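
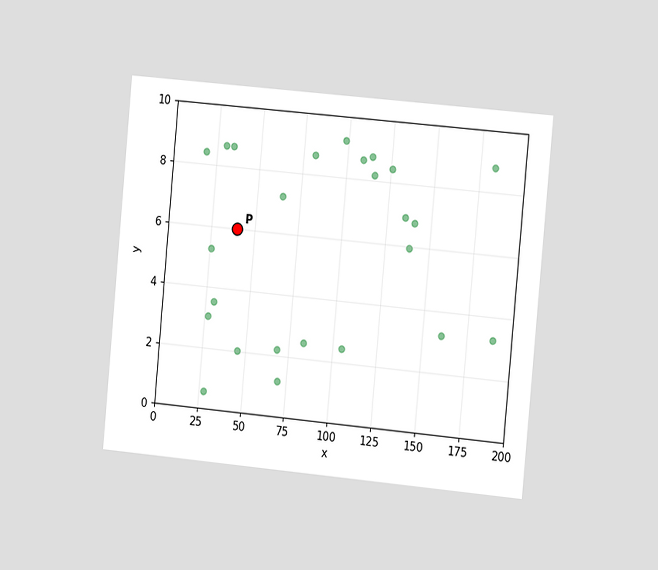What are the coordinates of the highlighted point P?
(40, 6)

The chart is tilted about 5° clockwise and viewed at a slight angle. Following the gridlines from P to each axis, P sits at (40, 6).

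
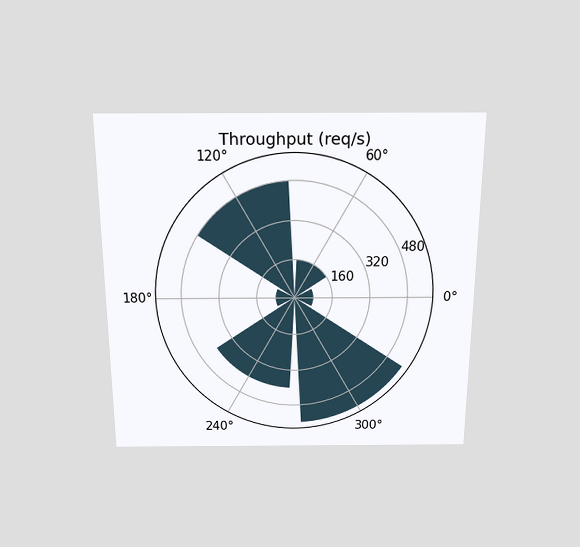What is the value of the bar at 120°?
The chart is viewed slightly from above. The bar at 120° reaches 480req/s on the radial axis.

480req/s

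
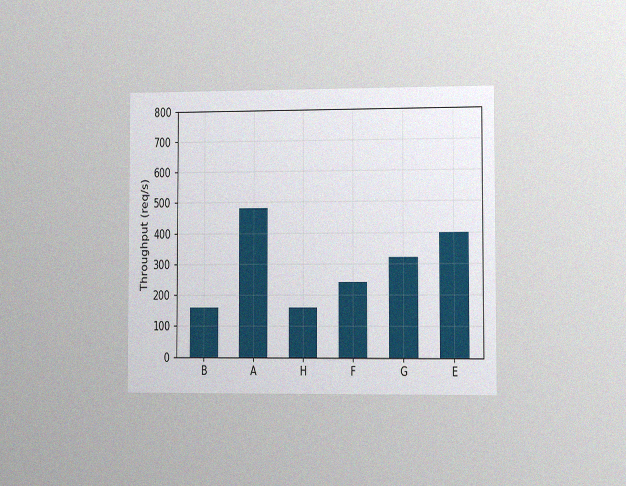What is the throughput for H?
160req/s

The chart is viewed slightly from the right, with some photo noise. Reading along the chart's y-axis, the H bar reaches 160req/s.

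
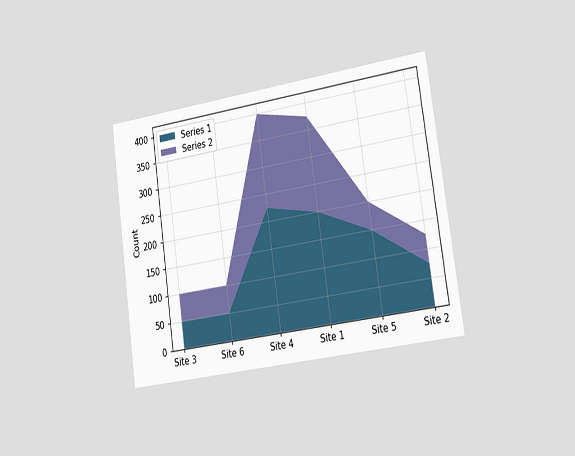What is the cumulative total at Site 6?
The chart is tilted about 8° counter-clockwise and viewed slightly from the right. The stacked total at Site 6 reaches 100.

100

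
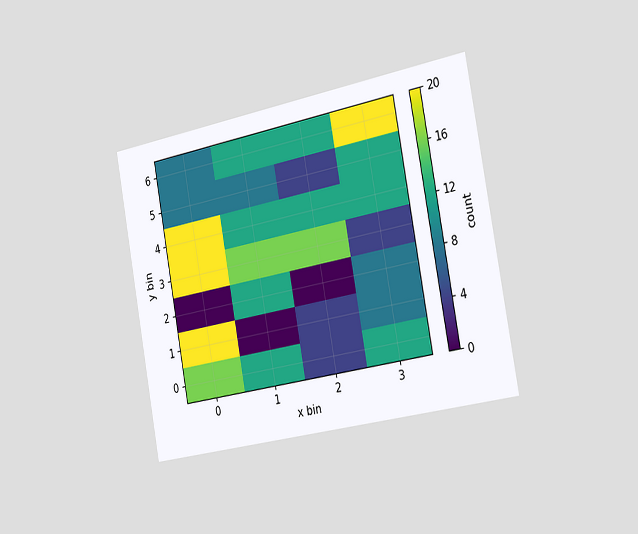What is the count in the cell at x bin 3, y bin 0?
The chart is tilted about 10° counter-clockwise and viewed slightly from the right. Matching the cell (3, 0) against the colorbar gives 12.

12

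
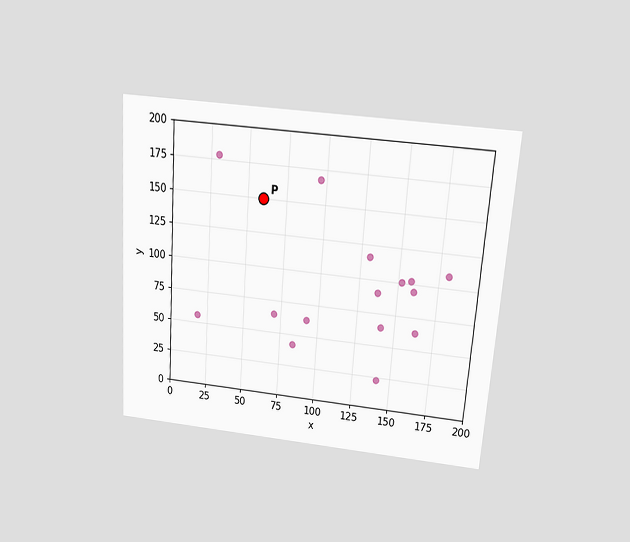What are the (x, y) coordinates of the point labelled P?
The chart is tilted about 4° clockwise and viewed slightly from above. Following the gridlines from P to each axis, P sits at (60, 150).

(60, 150)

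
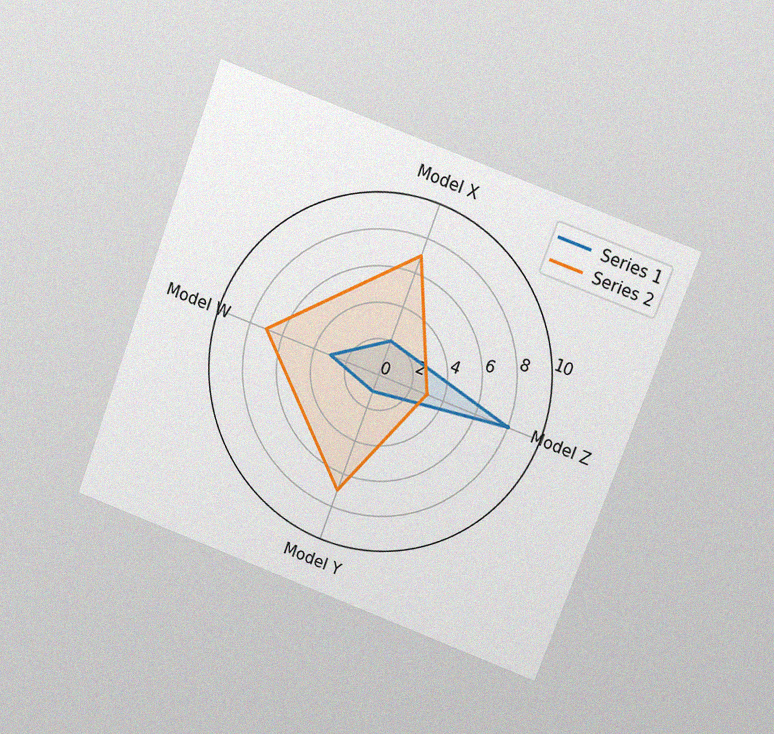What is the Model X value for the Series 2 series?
7

The chart is tilted about 20° clockwise and viewed slightly from above, with some photo noise. On the Model X axis, Series 2 reaches 7.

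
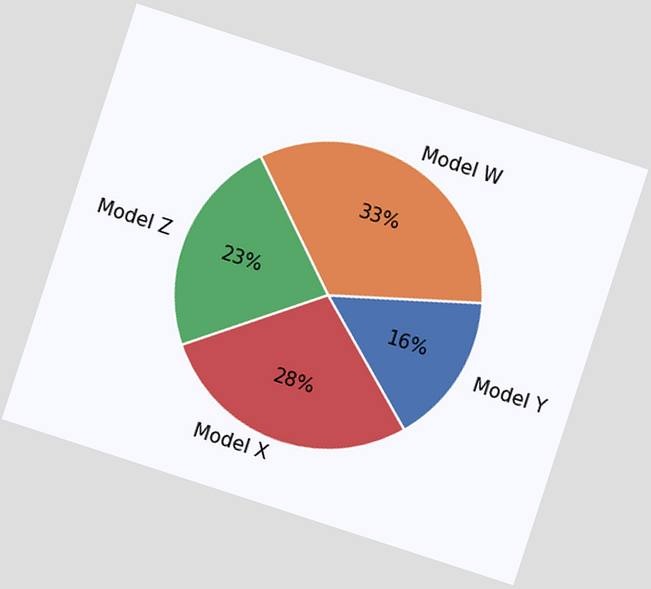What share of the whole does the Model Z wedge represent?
23%

The chart is tilted about 18° clockwise. The Model Z slice takes up 23% of the pie.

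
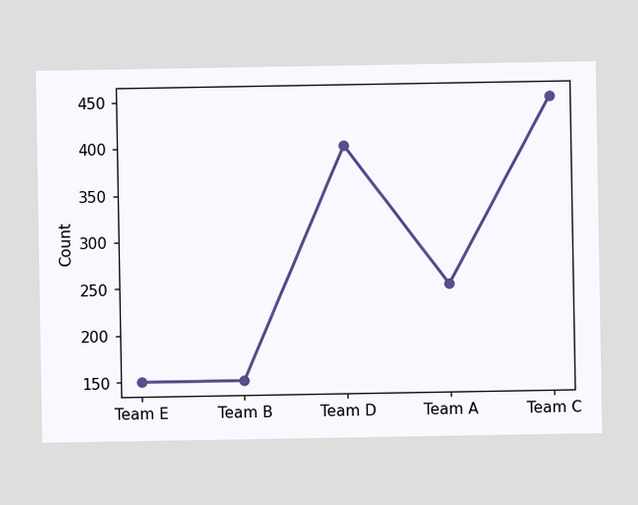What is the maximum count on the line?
450

The highest point is at Team C, and reading across to the y-axis gives 450.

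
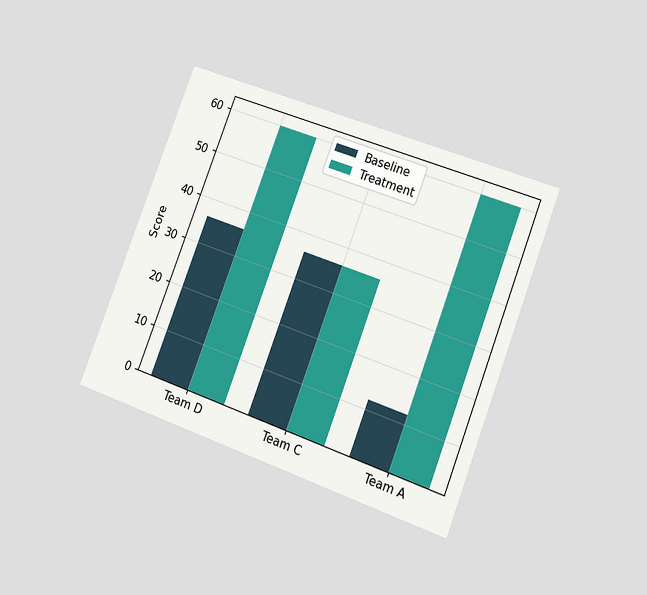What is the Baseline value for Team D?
The chart is tilted about 21° clockwise and viewed at a slight angle. The Baseline bar at Team D reaches 36 on the y-axis.

36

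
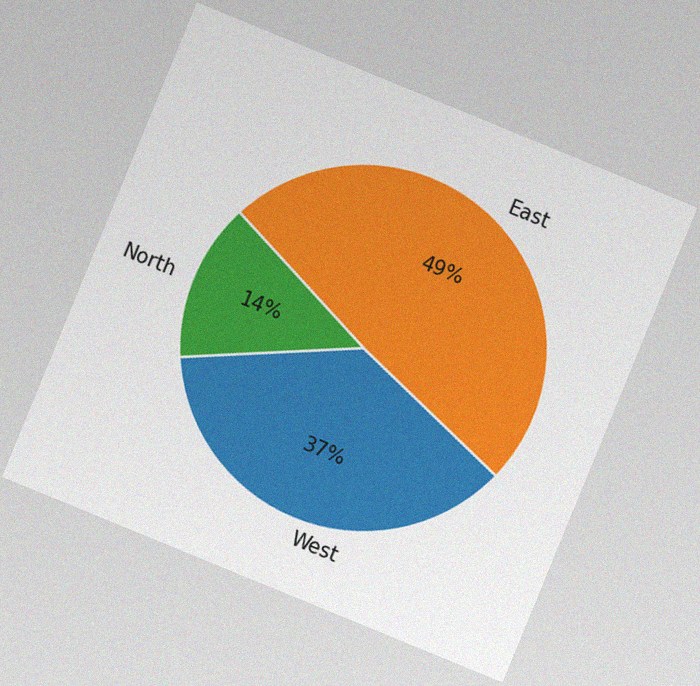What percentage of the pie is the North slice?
The chart is tilted about 22° clockwise, with some photo noise. The North slice takes up 14% of the pie.

14%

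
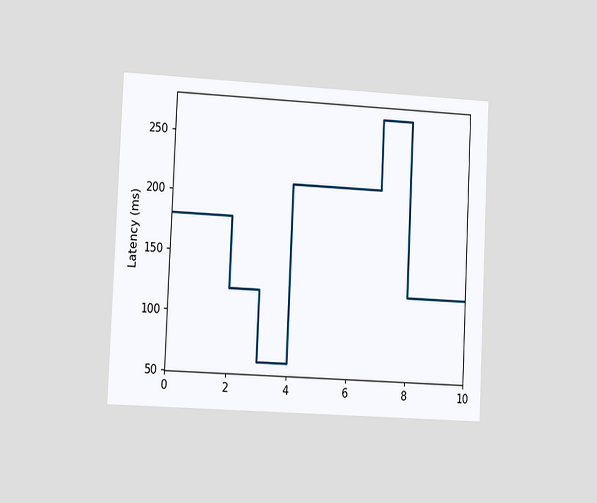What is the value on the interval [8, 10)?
The chart is tilted about 3° clockwise and viewed slightly from the left. On [8, 10) the step sits at 120ms.

120ms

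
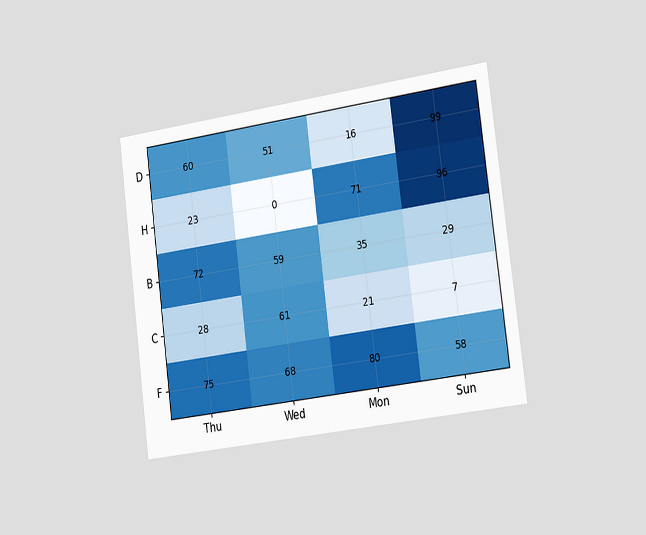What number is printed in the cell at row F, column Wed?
68

The chart is tilted about 7° counter-clockwise and viewed slightly from the right. The (F, Wed) cell reads 68.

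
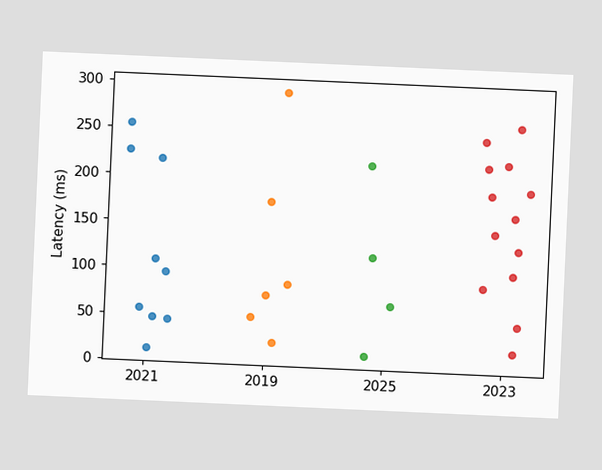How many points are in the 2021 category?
The chart is tilted about 3° clockwise. Counting the markers in the 2021 column gives 9.

9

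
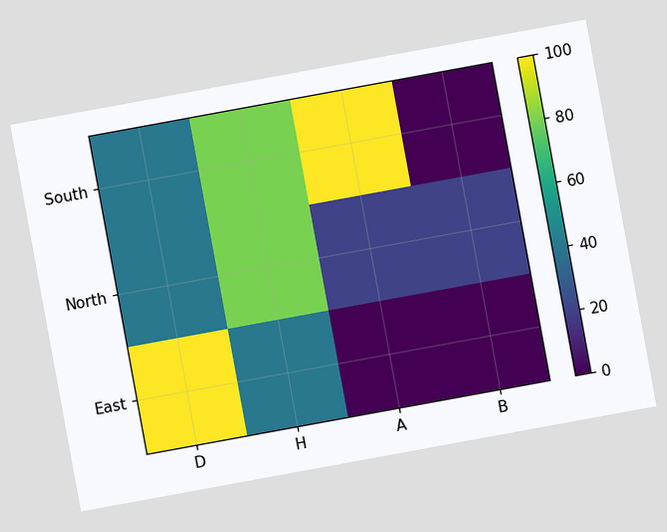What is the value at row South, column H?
80

The chart is tilted about 10° counter-clockwise. Matching cell (South, H) against the colorbar gives 80.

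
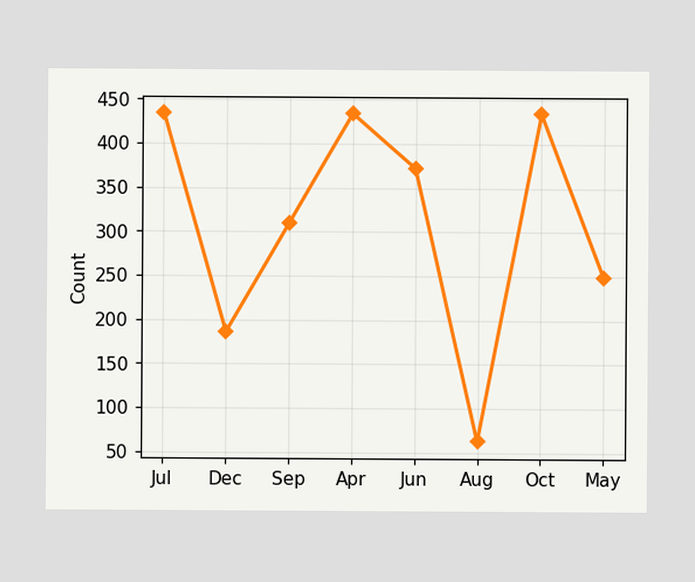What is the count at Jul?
434

At Jul, the line is at 434.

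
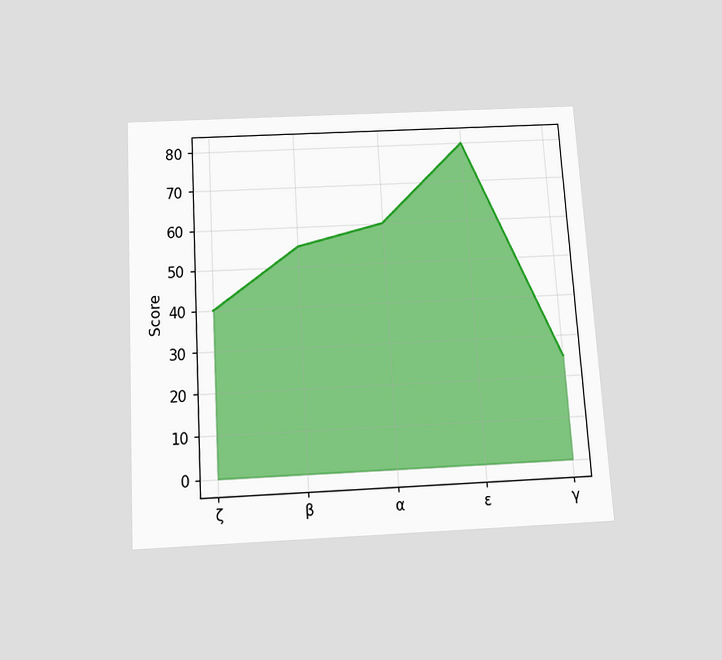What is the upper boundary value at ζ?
The chart is tilted about 3° counter-clockwise and viewed slightly from below. At ζ the upper boundary is at 40.

40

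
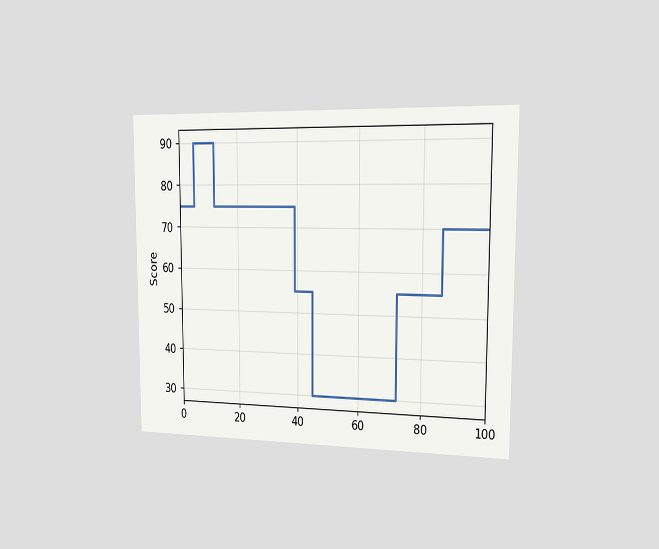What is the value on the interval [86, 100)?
70

The chart is viewed slightly from the right. On [86, 100) the step sits at 70.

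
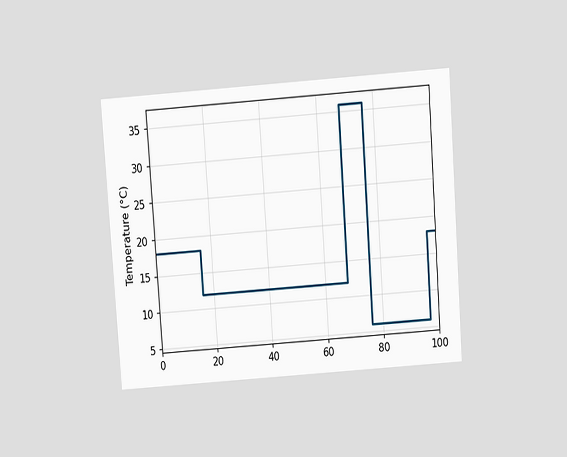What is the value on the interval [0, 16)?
18°C

The chart is tilted about 4° counter-clockwise and viewed slightly from above. On [0, 16) the step sits at 18°C.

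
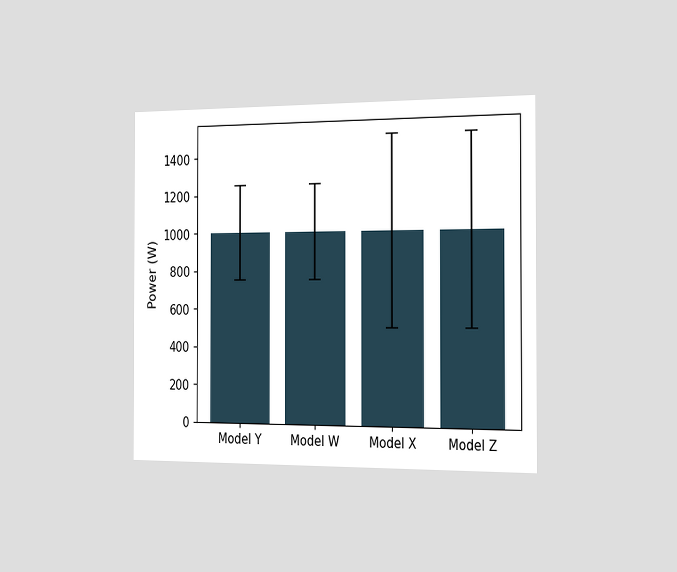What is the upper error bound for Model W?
1250W

The chart is viewed slightly from the right. The Model W bar's upper whisker reaches 1250W.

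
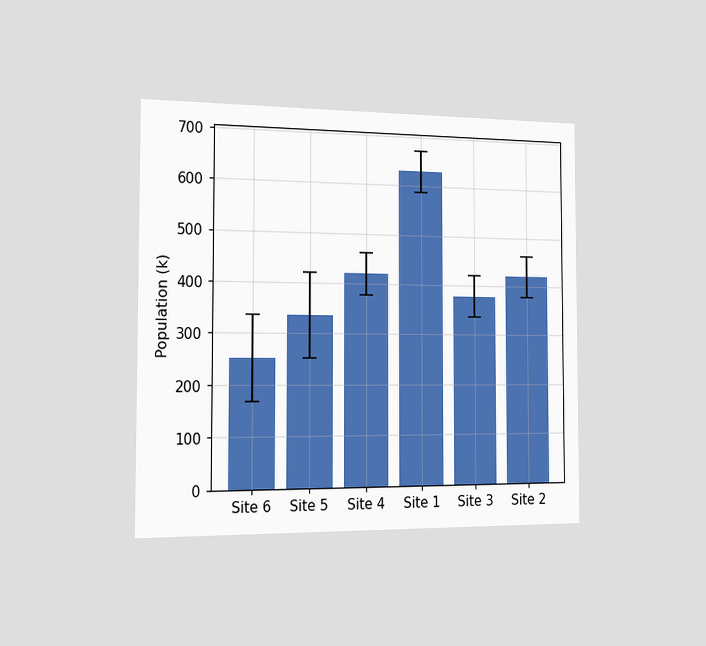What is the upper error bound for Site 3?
The chart is viewed slightly from the left. The Site 3 bar's upper whisker reaches 420k.

420k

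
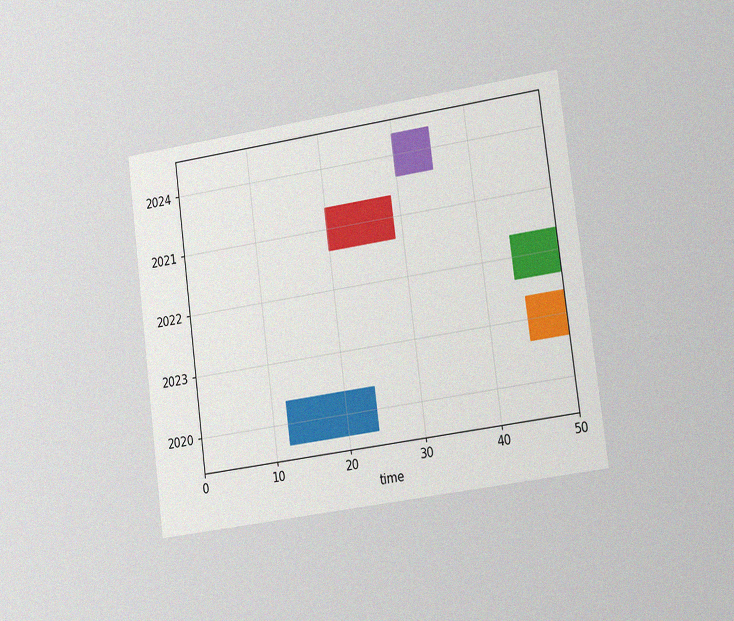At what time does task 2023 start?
The chart is tilted about 7° counter-clockwise and viewed slightly from the right, with some photo noise. The 2023 bar begins at t=45.

45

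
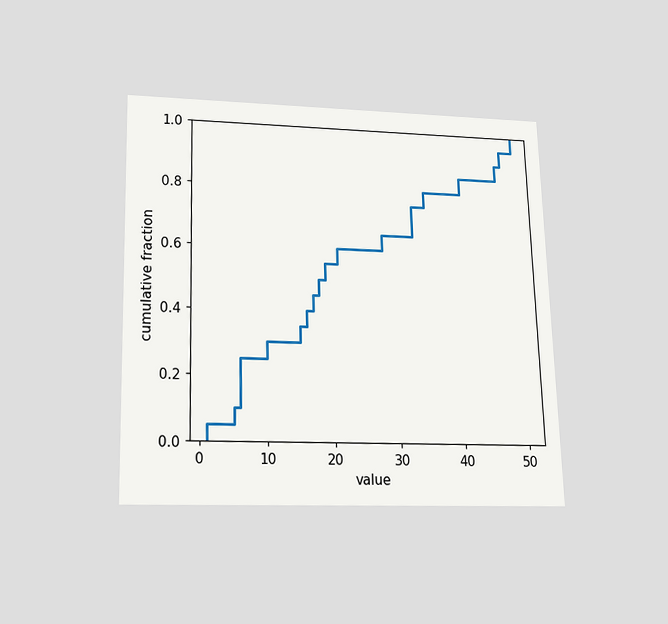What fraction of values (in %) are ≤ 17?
45%

The chart is viewed slightly from below. At x=17 the ECDF step is at 45%.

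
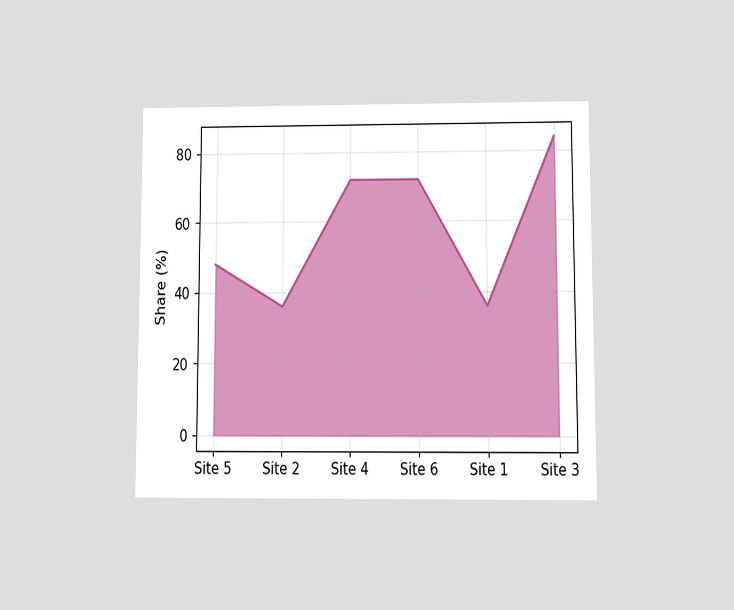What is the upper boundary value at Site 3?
84%

The chart is viewed at a slight angle. At Site 3 the upper boundary is at 84%.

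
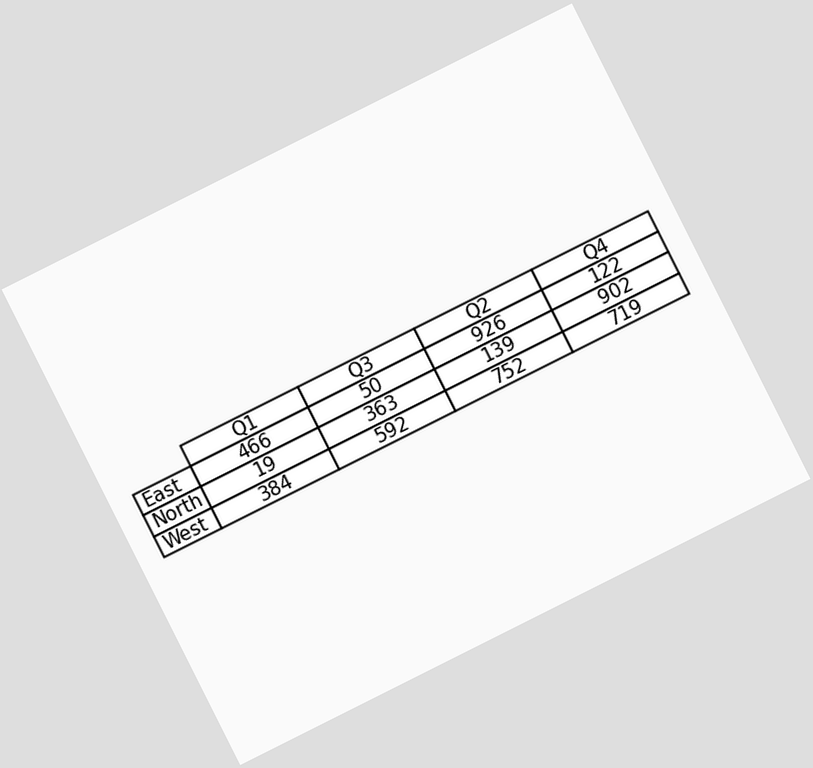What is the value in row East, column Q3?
50

The chart is tilted about 27° counter-clockwise. The (East, Q3) cell reads 50.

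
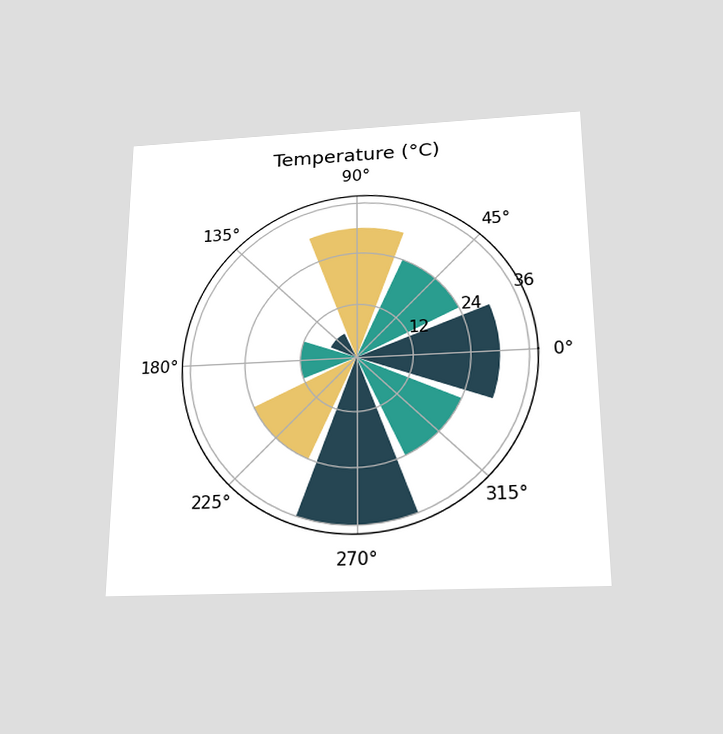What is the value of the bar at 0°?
30°C

The chart is viewed slightly from below. The bar at 0° reaches 30°C on the radial axis.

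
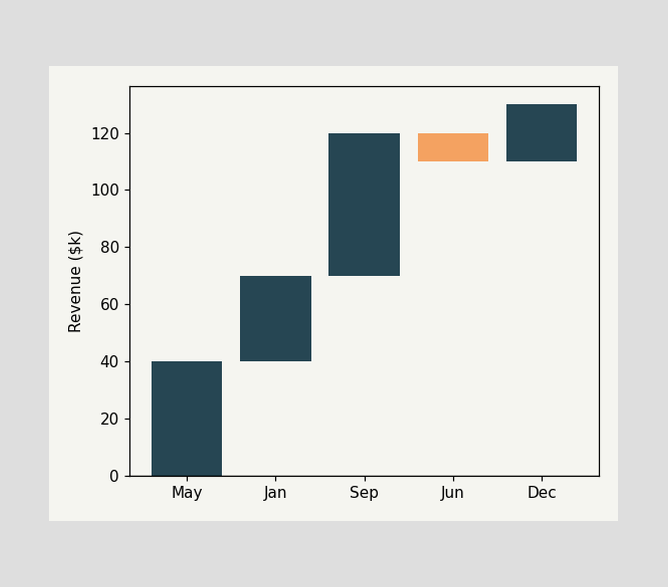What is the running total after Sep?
After Sep the running total reaches $120k.

$120k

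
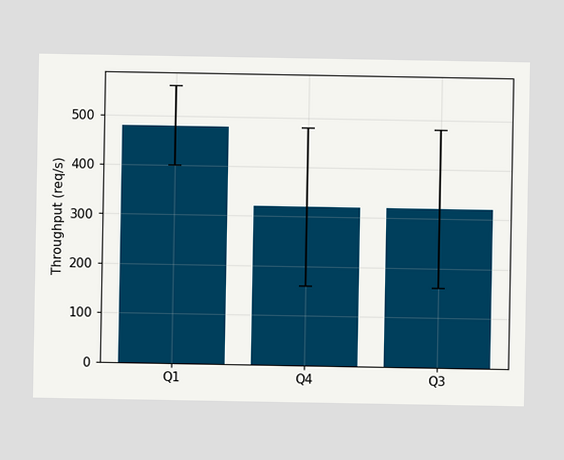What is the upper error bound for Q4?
The Q4 bar's upper whisker reaches 480req/s.

480req/s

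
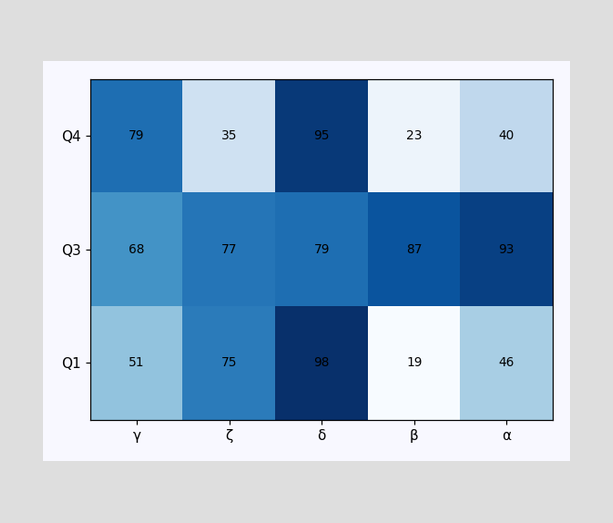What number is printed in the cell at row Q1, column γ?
51

The (Q1, γ) cell reads 51.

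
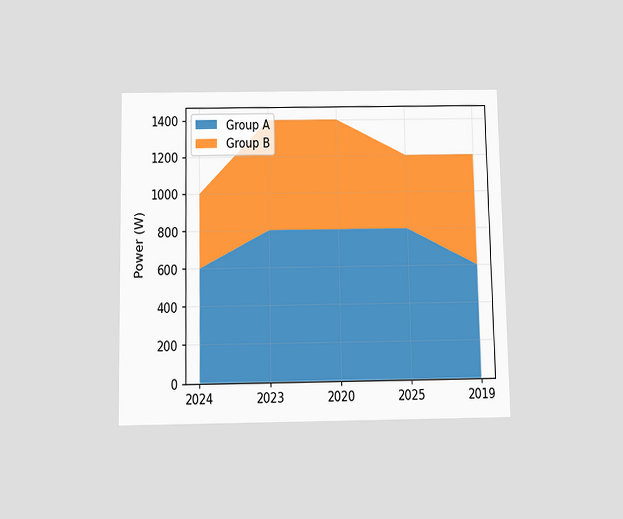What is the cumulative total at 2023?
1400W

The chart is viewed slightly from below. The stacked total at 2023 reaches 1400W.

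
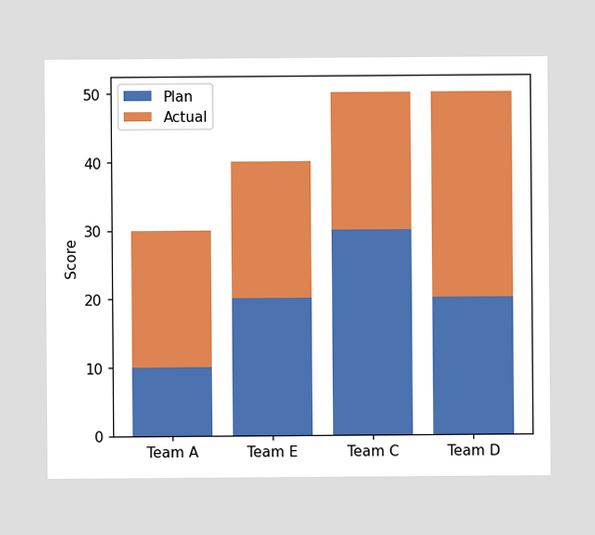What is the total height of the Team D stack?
The Team D stack's top reaches 50 on the y-axis.

50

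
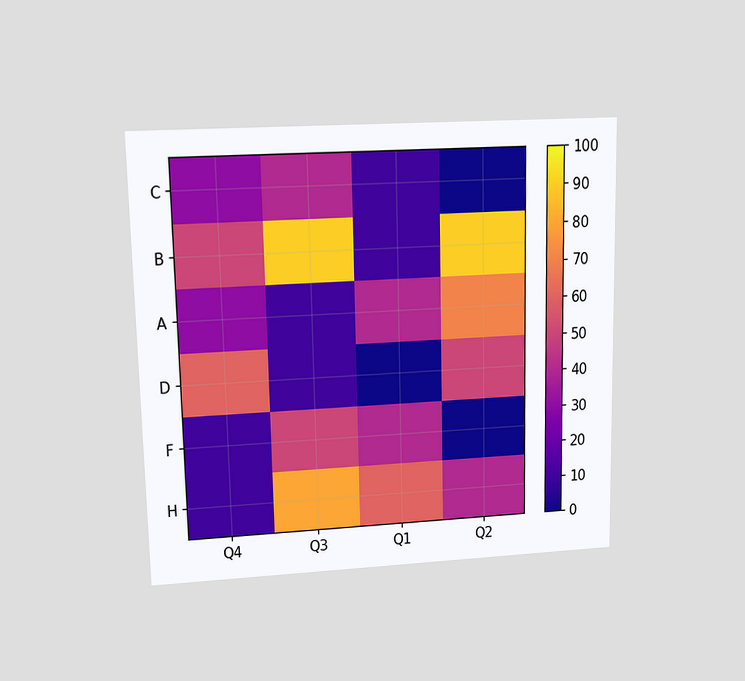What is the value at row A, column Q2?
The chart is viewed at a slight angle. Matching cell (A, Q2) against the colorbar gives 70.

70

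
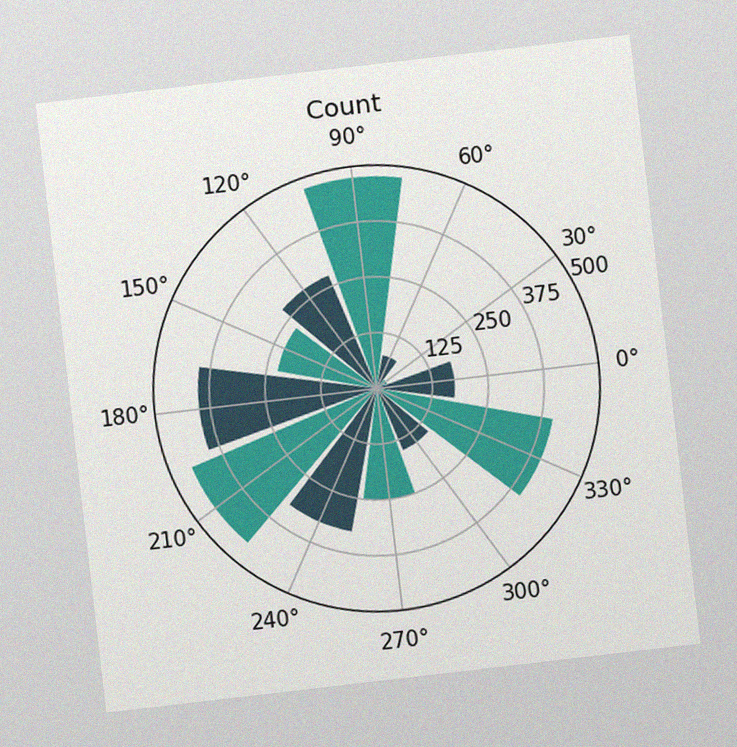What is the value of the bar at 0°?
The chart is tilted about 7° counter-clockwise, with some photo noise. The bar at 0° reaches 175 on the radial axis.

175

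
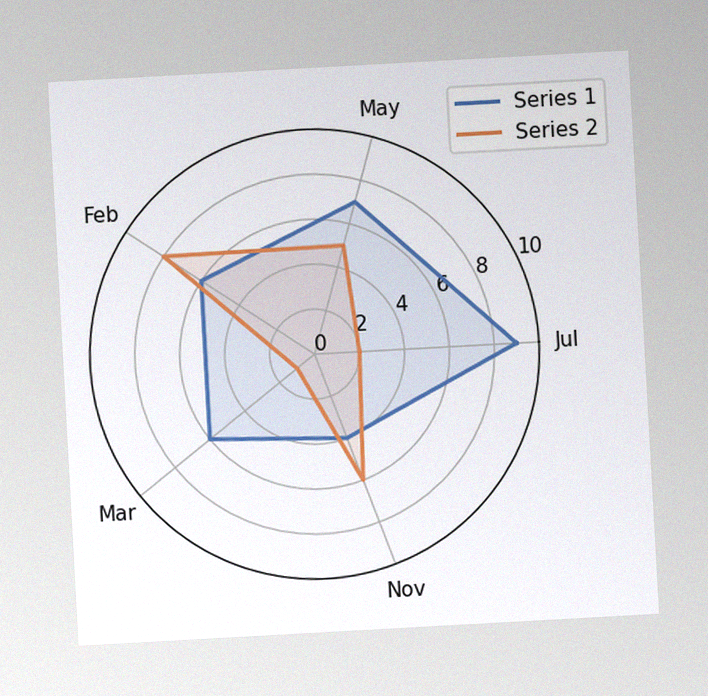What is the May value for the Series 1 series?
7

The chart is tilted about 3° counter-clockwise, with some photo noise. On the May axis, Series 1 reaches 7.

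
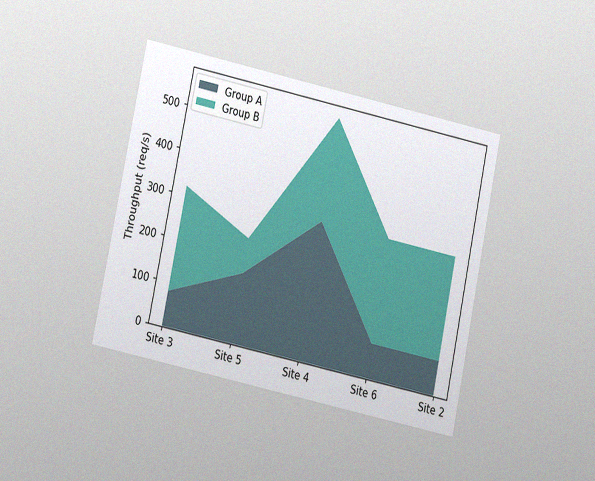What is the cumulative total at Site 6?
320req/s

The chart is tilted about 12° clockwise and viewed at a slight angle, with some photo noise. The stacked total at Site 6 reaches 320req/s.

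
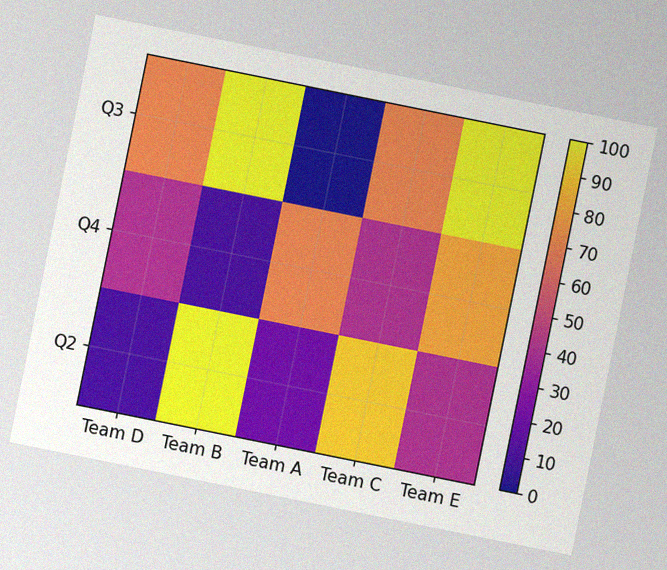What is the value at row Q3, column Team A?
0

The chart is tilted about 11° clockwise, with some photo noise. Matching cell (Q3, Team A) against the colorbar gives 0.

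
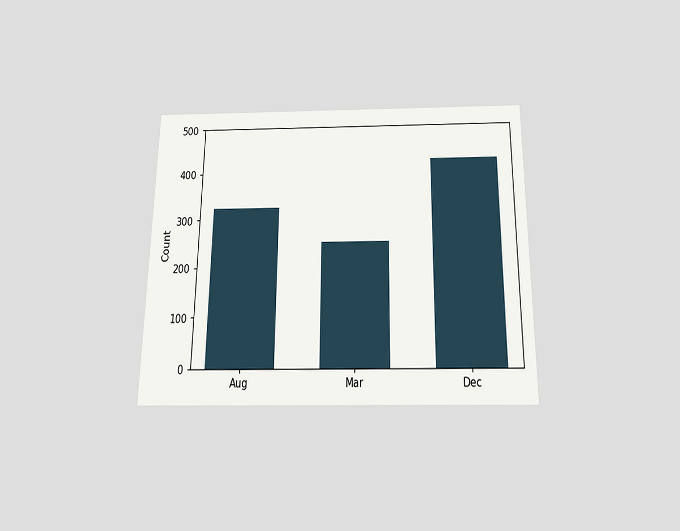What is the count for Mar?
The chart is viewed slightly from below. Reading along the chart's y-axis, the Mar bar reaches 250.

250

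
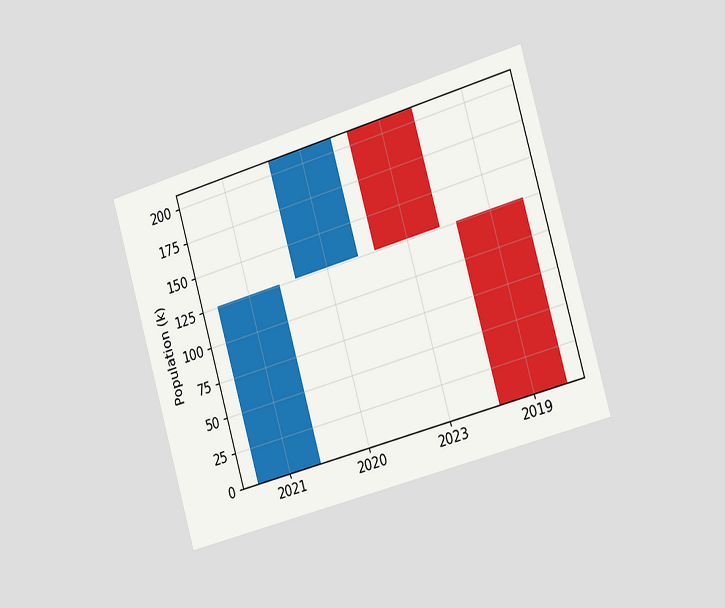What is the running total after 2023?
The chart is tilted about 16° counter-clockwise and viewed slightly from the right. After 2023 the running total reaches 126k.

126k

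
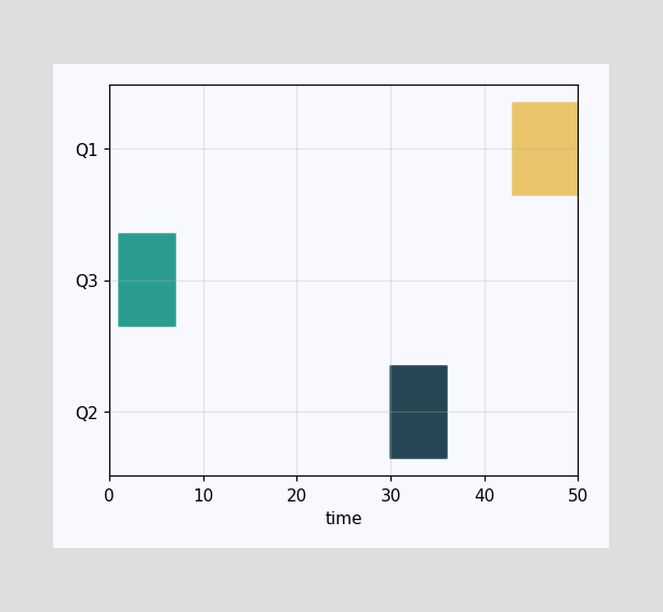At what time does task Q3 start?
The Q3 bar begins at t=1.

1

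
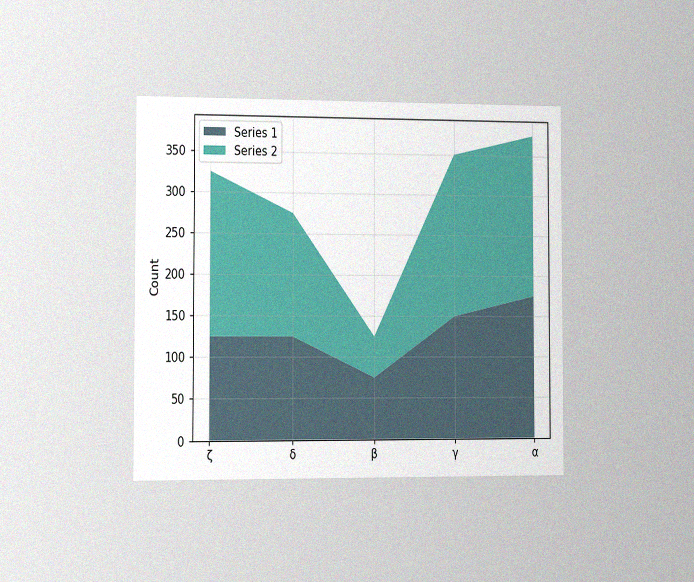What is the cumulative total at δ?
275

The chart is viewed slightly from the left, with some photo noise. The stacked total at δ reaches 275.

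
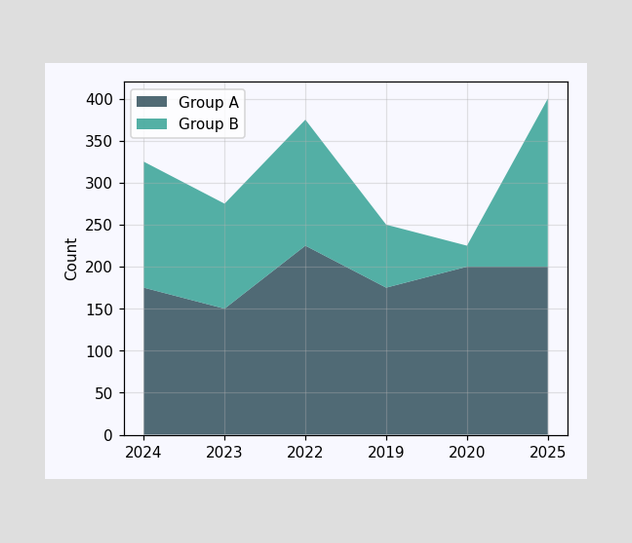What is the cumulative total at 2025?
400

The stacked total at 2025 reaches 400.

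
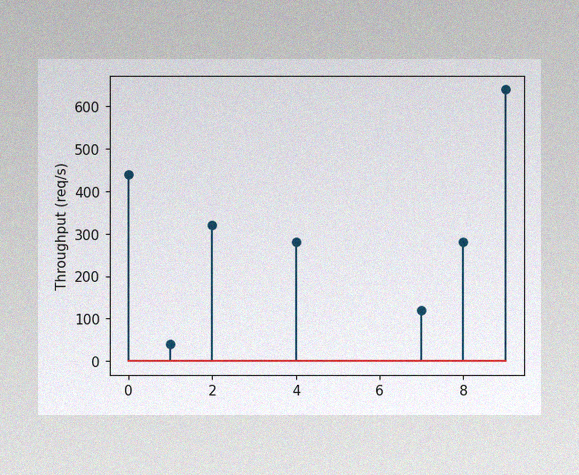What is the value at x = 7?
120req/s

The image has some photo noise and uneven lighting. The stem at x=7 reaches 120req/s.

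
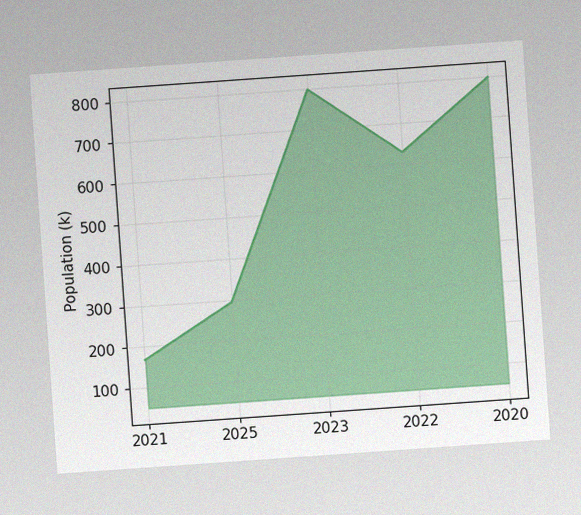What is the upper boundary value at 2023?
798k

The chart is tilted about 4° counter-clockwise, with some photo noise. At 2023 the upper boundary is at 798k.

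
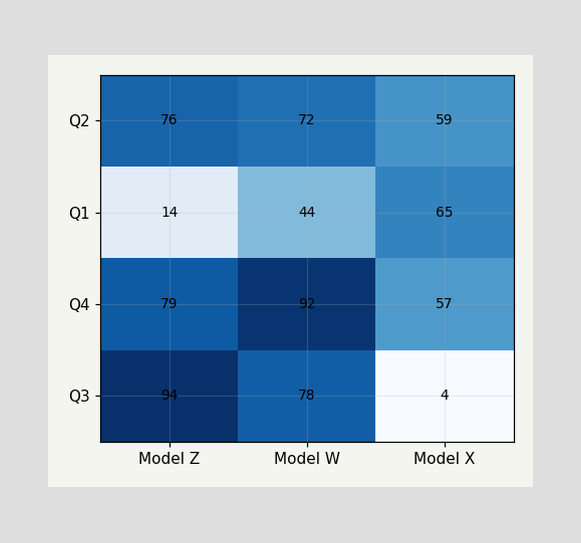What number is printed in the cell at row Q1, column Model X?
The (Q1, Model X) cell reads 65.

65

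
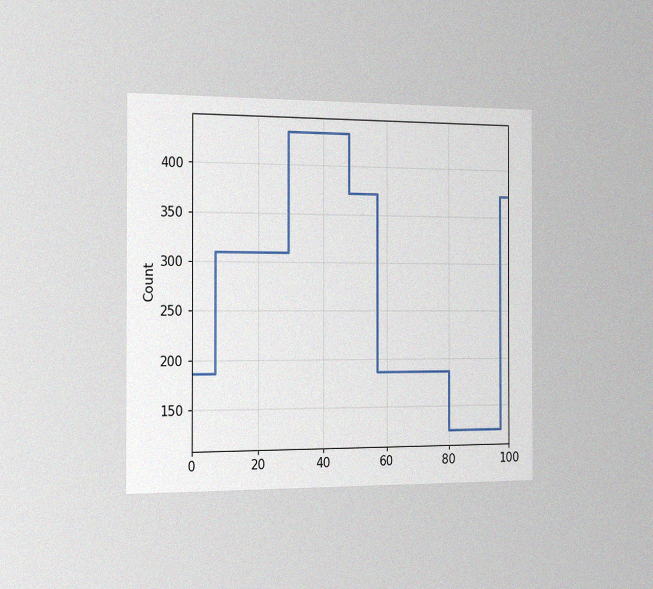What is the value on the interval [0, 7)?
186

The chart is viewed slightly from the left, with some photo noise. On [0, 7) the step sits at 186.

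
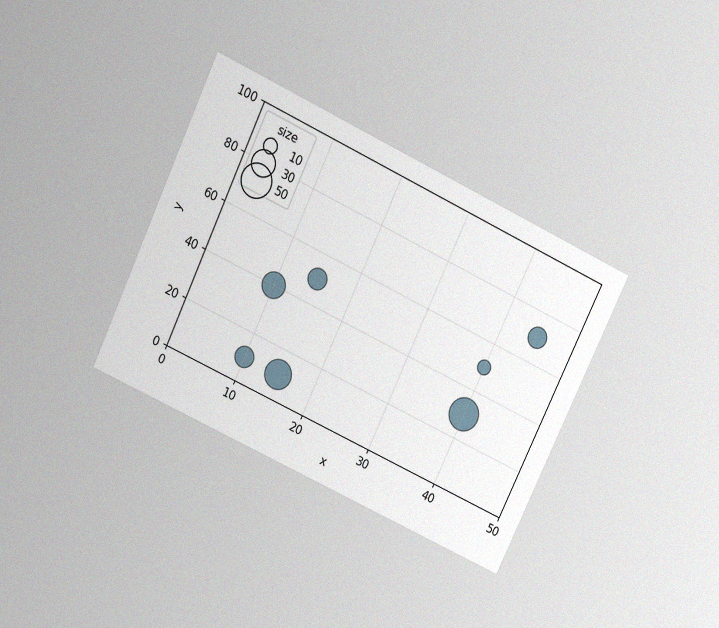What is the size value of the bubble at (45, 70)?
20

The chart is tilted about 25° clockwise and viewed slightly from above, with some photo noise. Matching the bubble at (45, 70) against the size legend gives 20.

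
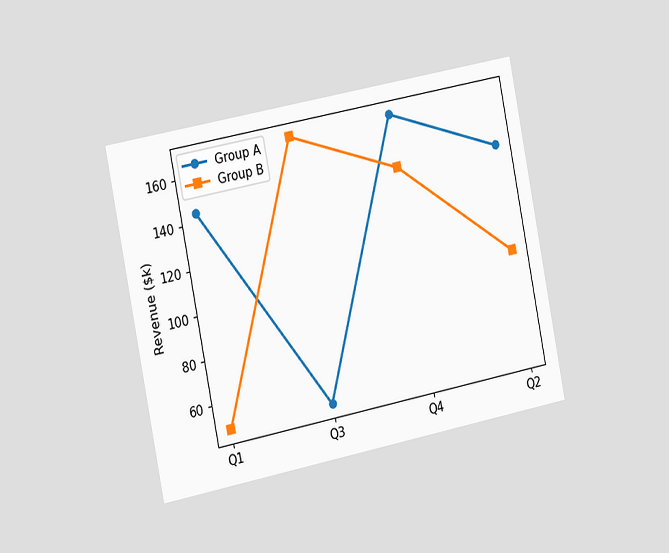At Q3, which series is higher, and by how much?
The chart is tilted about 11° counter-clockwise and viewed slightly from the left. At Q3, Group B sits above the other line by $120k.

Group B, by $120k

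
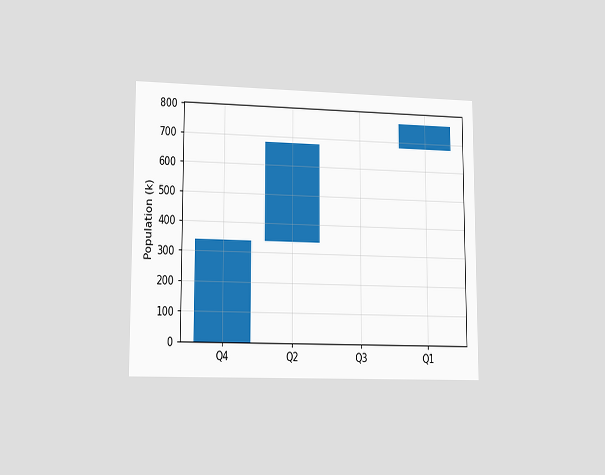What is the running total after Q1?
765k

The chart is viewed slightly from the left. After Q1 the running total reaches 765k.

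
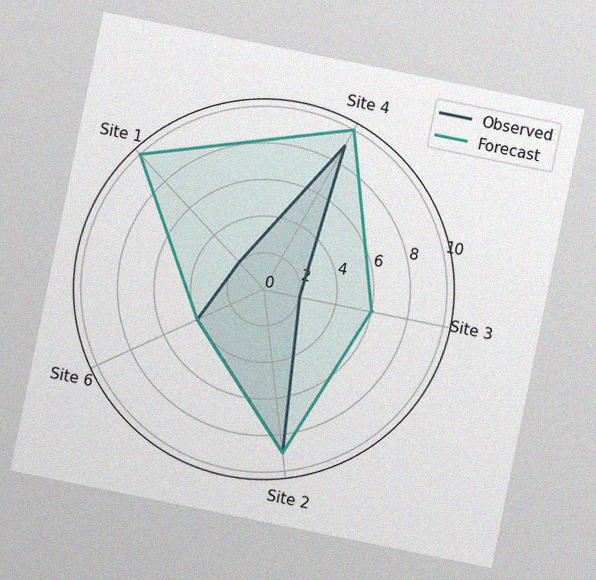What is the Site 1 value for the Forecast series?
The chart is tilted about 11° clockwise, with some photo noise. On the Site 1 axis, Forecast reaches 10.

10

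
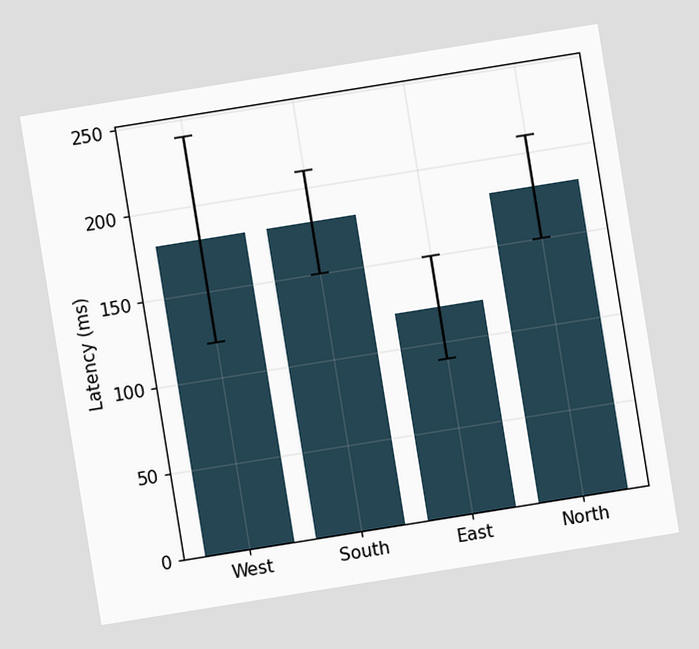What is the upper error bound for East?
The chart is tilted about 9° counter-clockwise. The East bar's upper whisker reaches 150ms.

150ms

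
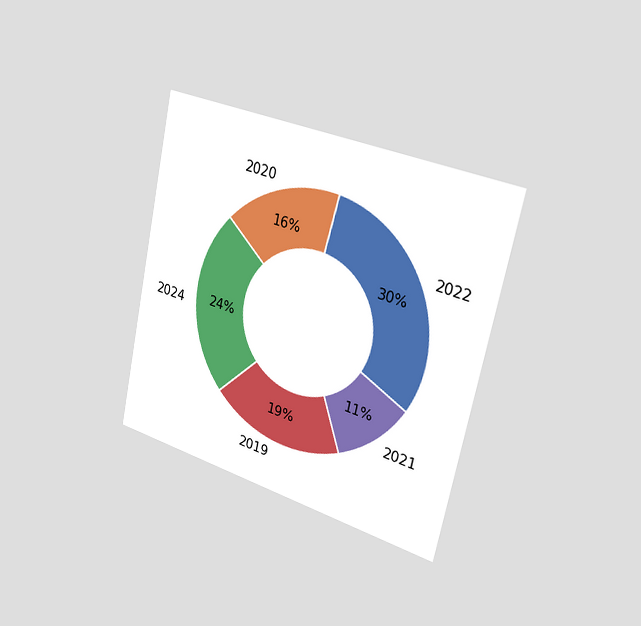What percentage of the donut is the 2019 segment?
19%

The chart is tilted about 12° clockwise and viewed slightly from the right. The 2019 segment takes up 19% of the ring.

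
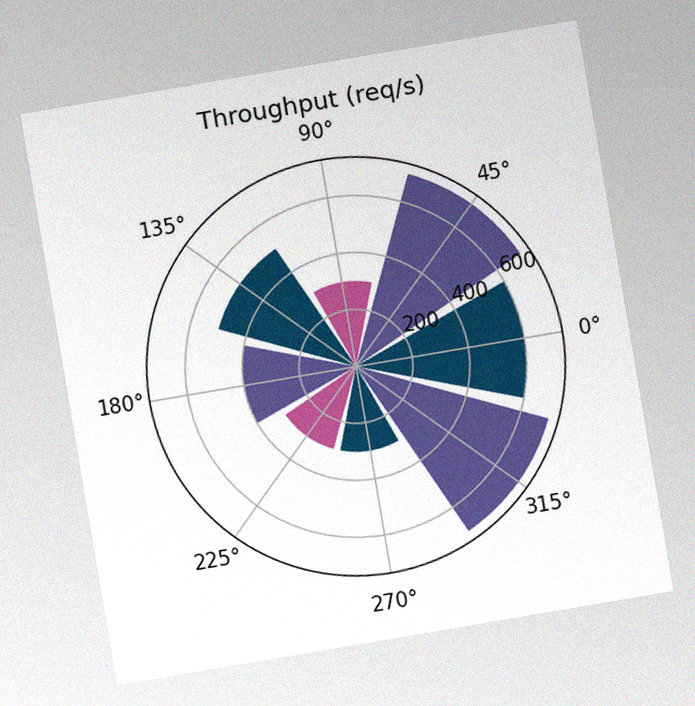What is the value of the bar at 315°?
700req/s

The chart is tilted about 10° counter-clockwise, with some photo noise. The bar at 315° reaches 700req/s on the radial axis.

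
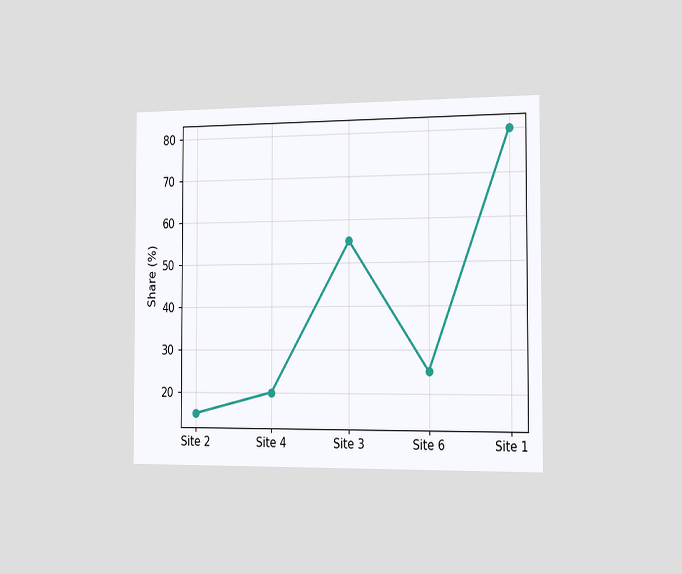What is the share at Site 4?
20%

The chart is viewed slightly from the right. At Site 4, the line is at 20%.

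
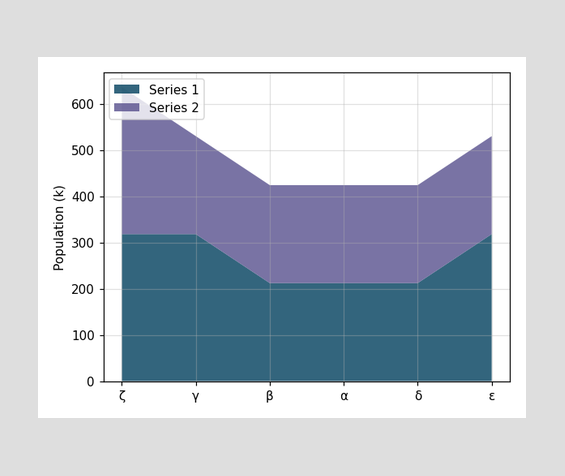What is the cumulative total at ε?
530k

The stacked total at ε reaches 530k.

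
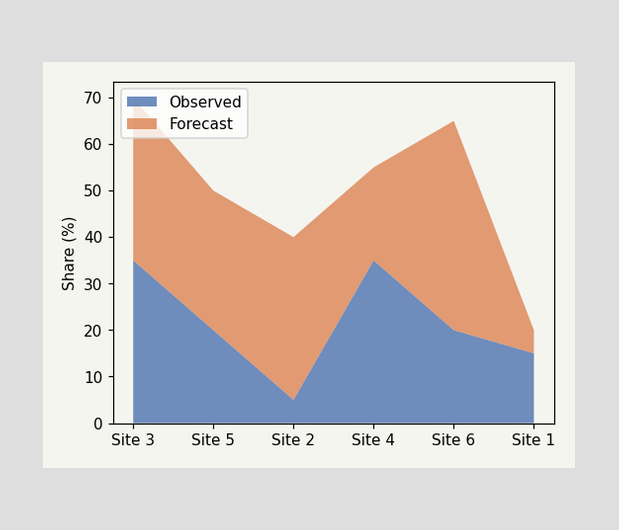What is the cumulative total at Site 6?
65%

The stacked total at Site 6 reaches 65%.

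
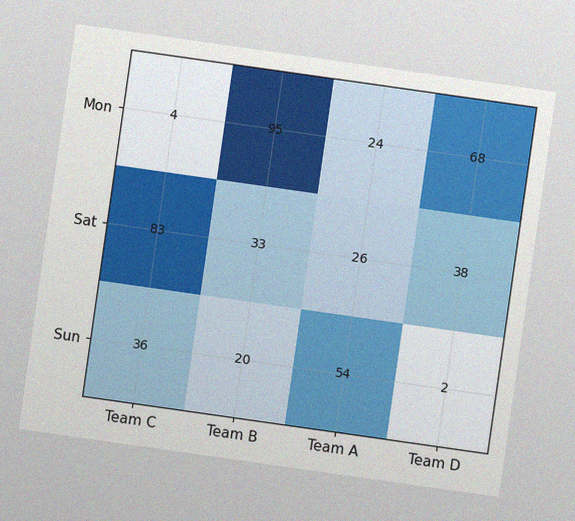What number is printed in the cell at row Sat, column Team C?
83

The chart is tilted about 8° clockwise, with some photo noise. The (Sat, Team C) cell reads 83.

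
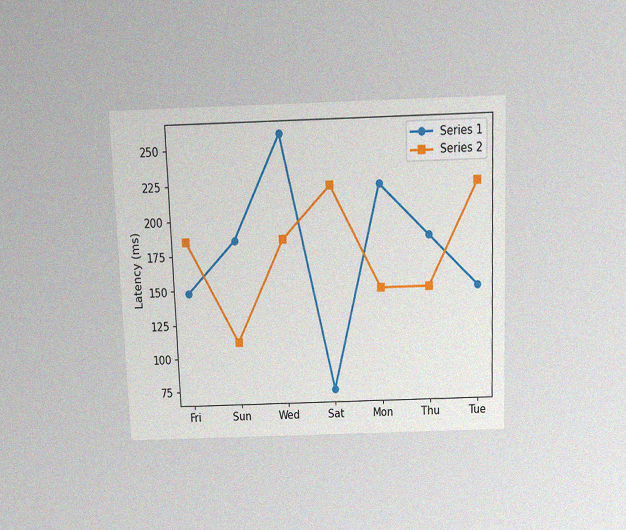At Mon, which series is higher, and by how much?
Series 1, by 74ms

The chart is tilted about 2° counter-clockwise and viewed slightly from above, with some photo noise. At Mon, Series 1 sits above the other line by 74ms.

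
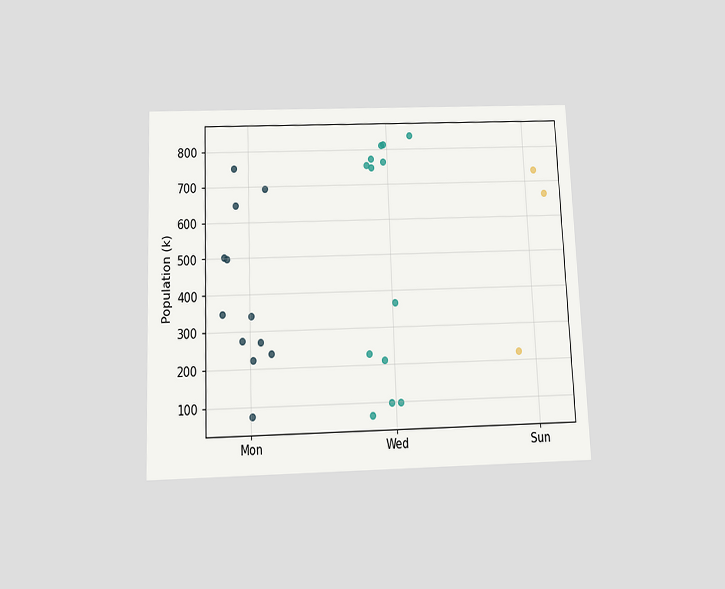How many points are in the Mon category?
12

The chart is tilted about 2° counter-clockwise and viewed slightly from below. Counting the markers in the Mon column gives 12.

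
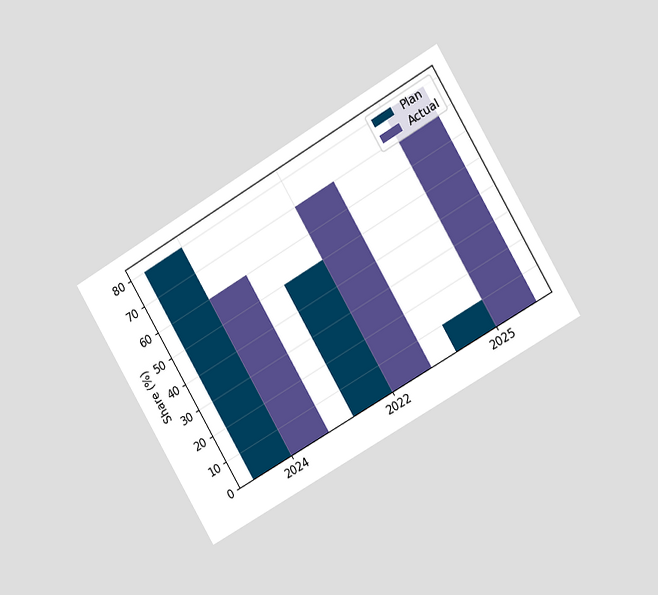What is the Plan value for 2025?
The chart is tilted about 30° counter-clockwise and viewed slightly from the right. The Plan bar at 2025 reaches 10% on the y-axis.

10%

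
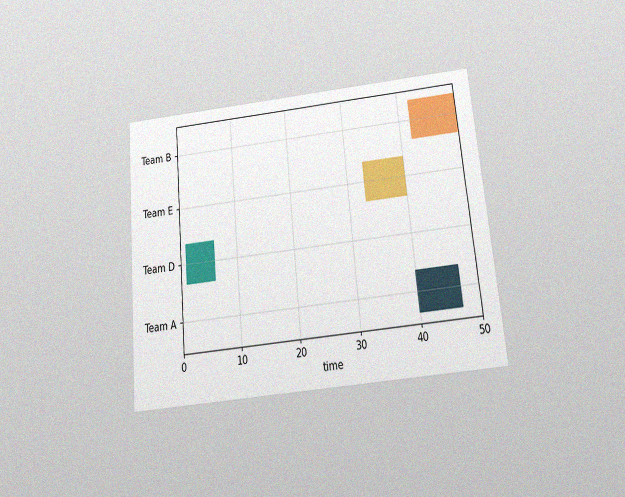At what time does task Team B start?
42

The chart is tilted about 5° counter-clockwise and viewed slightly from below, with some photo noise. The Team B bar begins at t=42.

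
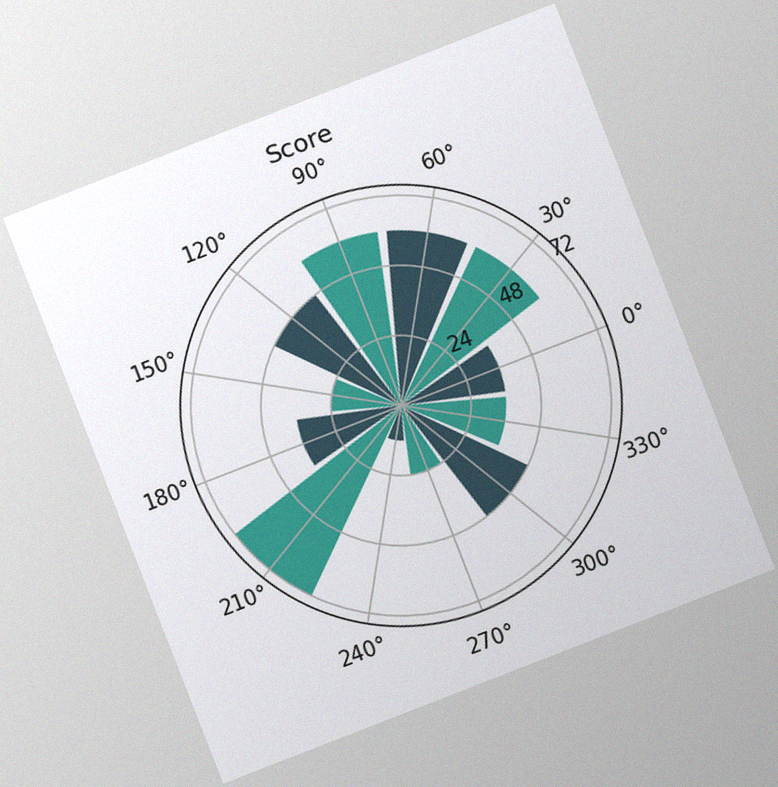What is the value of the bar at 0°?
36

The chart is tilted about 21° counter-clockwise, with some photo noise. The bar at 0° reaches 36 on the radial axis.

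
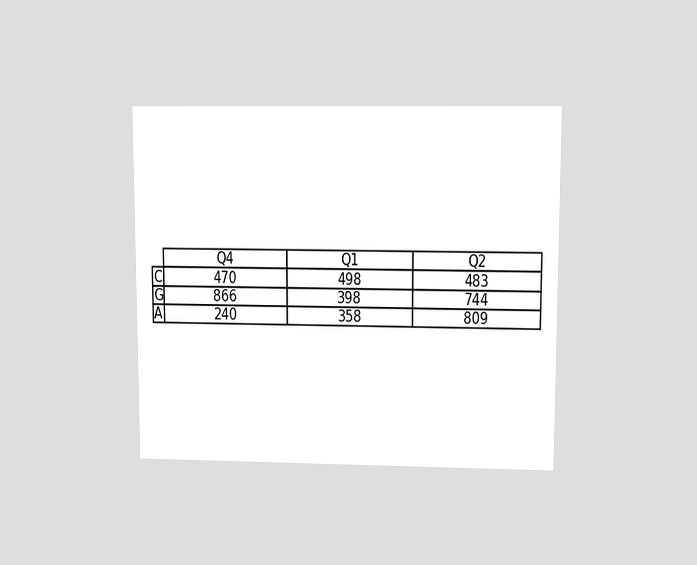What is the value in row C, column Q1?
The chart is viewed at a slight angle. The (C, Q1) cell reads 498.

498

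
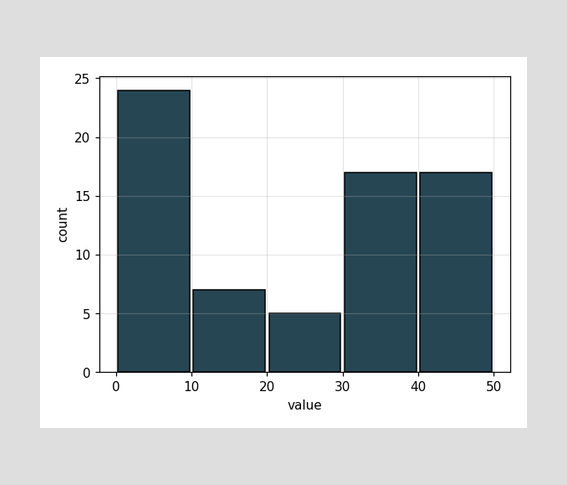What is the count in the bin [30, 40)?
The [30, 40) bin has height 17.

17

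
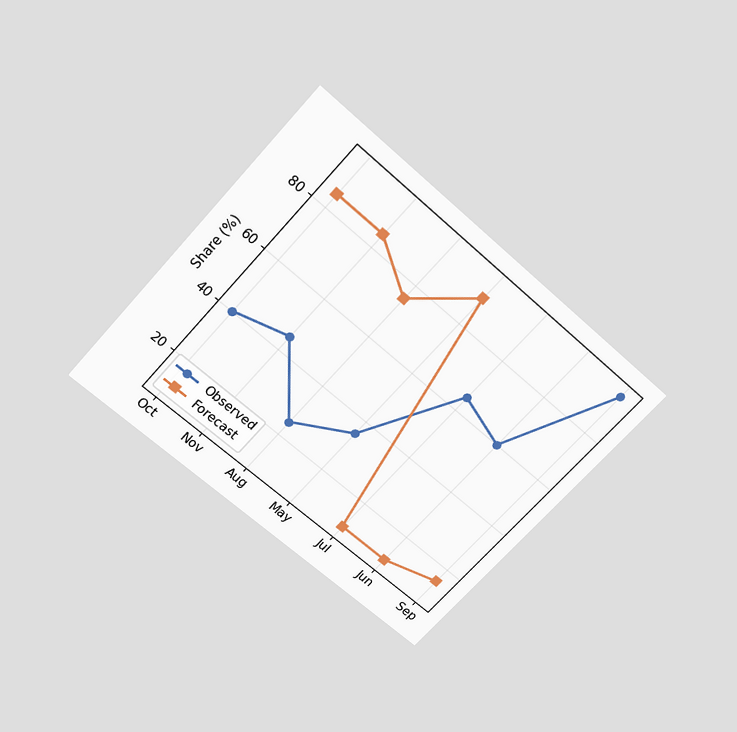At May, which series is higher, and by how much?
Forecast, by 55%

The chart is tilted about 42° clockwise and viewed slightly from above. At May, Forecast sits above the other line by 55%.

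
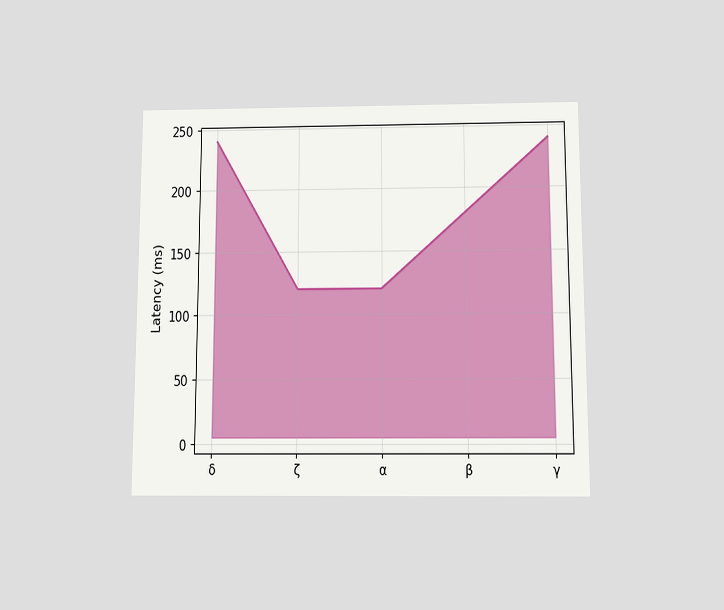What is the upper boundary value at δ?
The chart is viewed slightly from below. At δ the upper boundary is at 240ms.

240ms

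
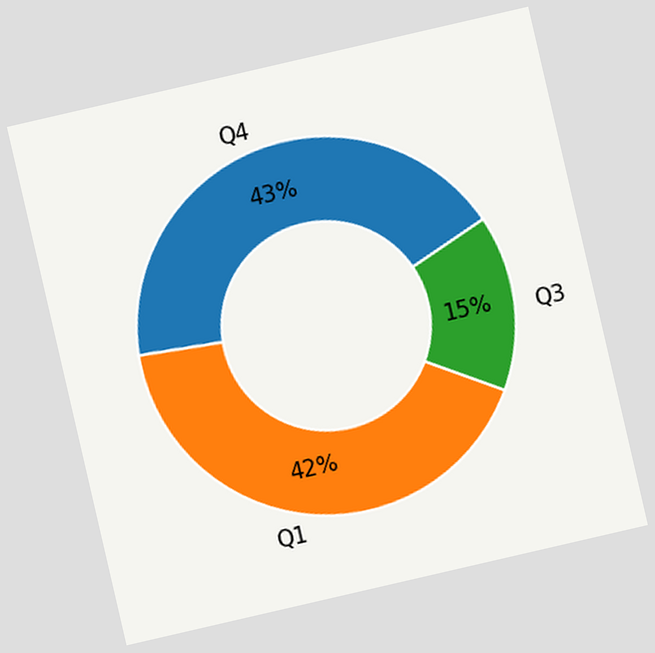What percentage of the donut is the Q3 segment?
15%

The chart is tilted about 13° counter-clockwise. The Q3 segment takes up 15% of the ring.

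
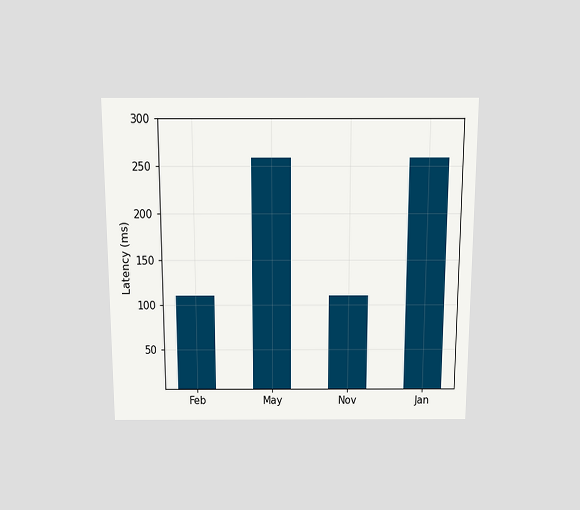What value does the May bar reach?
The chart is viewed slightly from above. Reading along the chart's y-axis, the May bar reaches 259ms.

259ms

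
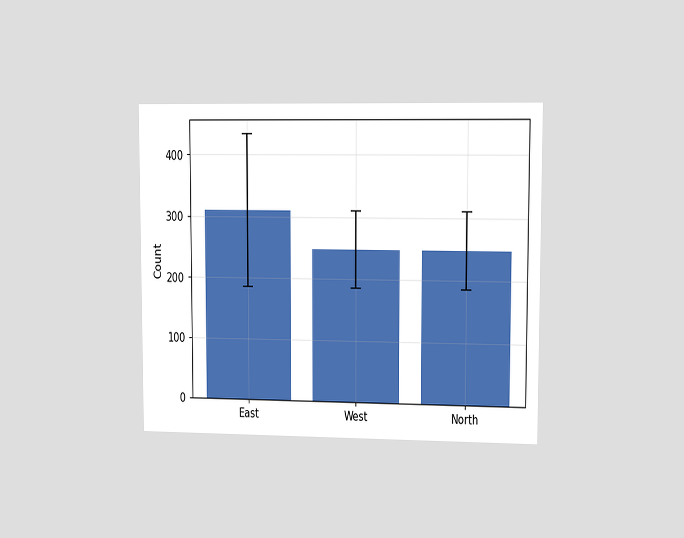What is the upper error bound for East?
The chart is viewed slightly from the right. The East bar's upper whisker reaches 434.

434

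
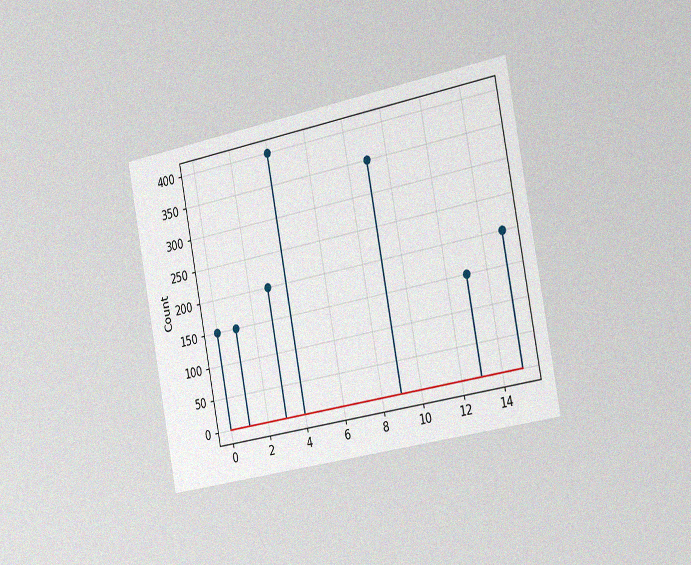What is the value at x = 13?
150

The chart is tilted about 11° counter-clockwise and viewed slightly from the right, with some photo noise. The stem at x=13 reaches 150.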